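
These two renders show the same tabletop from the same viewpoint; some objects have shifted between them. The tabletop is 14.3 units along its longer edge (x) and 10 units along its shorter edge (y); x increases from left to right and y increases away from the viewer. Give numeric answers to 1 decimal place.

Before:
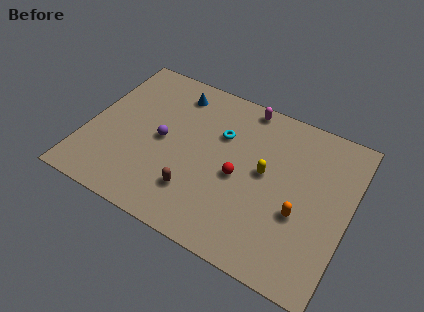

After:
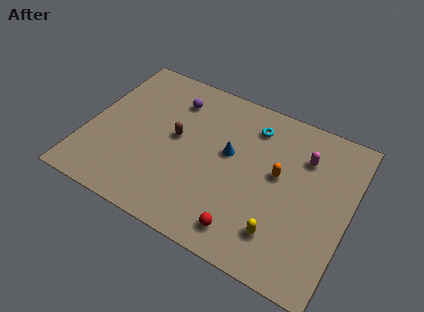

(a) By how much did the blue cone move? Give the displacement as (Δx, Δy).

(3.4, -2.6)

The blue cone started near (4.3, 8.3) and ended near (7.7, 5.7).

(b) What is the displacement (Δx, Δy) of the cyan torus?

(1.6, 1.3)

The cyan torus was at about (7.1, 6.7) and moved to about (8.7, 8.0).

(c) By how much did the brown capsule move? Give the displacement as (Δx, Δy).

(-1.5, 2.9)

From the two frames, the brown capsule sits at roughly (6.3, 2.5) before and (4.8, 5.4) after.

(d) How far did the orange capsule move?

2.3

The orange capsule was near (11.8, 3.8) before and (10.4, 5.6) after, so it travelled √(1.4² + 1.8²) ≈ 2.3 units.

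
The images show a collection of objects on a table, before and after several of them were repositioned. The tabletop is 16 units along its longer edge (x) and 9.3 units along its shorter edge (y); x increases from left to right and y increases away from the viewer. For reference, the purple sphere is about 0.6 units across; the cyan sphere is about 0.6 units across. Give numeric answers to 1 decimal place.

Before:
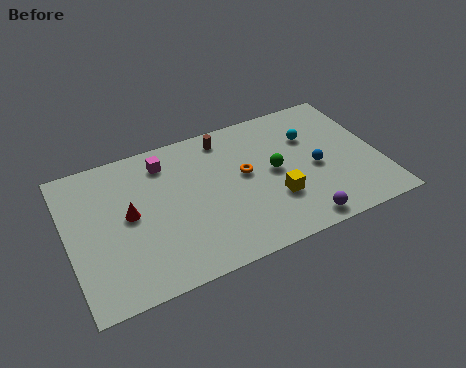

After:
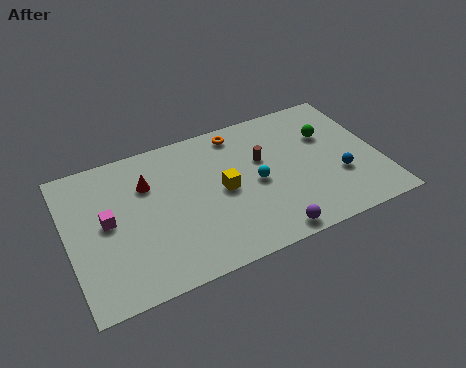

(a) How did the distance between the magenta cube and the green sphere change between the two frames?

+5.6

The distance was about 6.1 in the first image and 11.7 in the second, so they moved 5.6 units further apart.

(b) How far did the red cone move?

1.9

From (3.1, 4.9) to (4.2, 6.5), the red cone covered √(1.1² + 1.6²) ≈ 1.9 units.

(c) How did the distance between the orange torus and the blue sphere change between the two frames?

+3.1

They were about 3.7 units apart before and 6.8 after — 3.1 units further apart.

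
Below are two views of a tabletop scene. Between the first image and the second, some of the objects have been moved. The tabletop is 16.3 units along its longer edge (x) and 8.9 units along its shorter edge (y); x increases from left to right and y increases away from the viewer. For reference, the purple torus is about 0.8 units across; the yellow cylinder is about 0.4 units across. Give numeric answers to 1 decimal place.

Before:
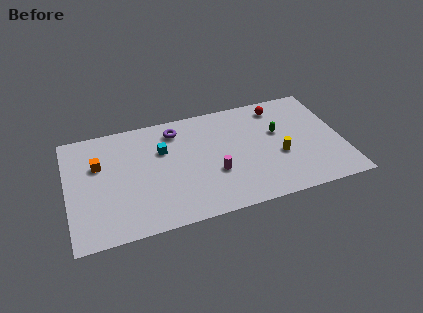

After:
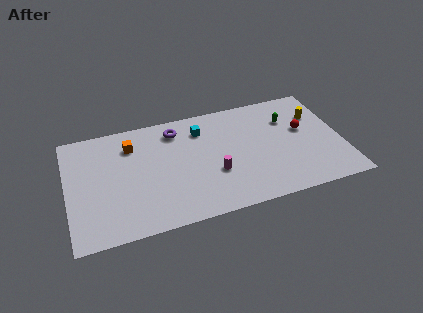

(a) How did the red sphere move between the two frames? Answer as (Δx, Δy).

(1.3, -2.3)

The red sphere started near (12.8, 7.5) and ended near (14.1, 5.2).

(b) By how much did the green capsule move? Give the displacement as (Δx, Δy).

(0.7, 0.9)

The green capsule started near (12.6, 5.4) and ended near (13.3, 6.3).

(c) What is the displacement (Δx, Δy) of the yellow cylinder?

(2.5, 2.7)

The yellow cylinder started near (12.5, 3.5) and ended near (15.0, 6.2).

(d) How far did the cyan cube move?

2.6

From (5.7, 5.9) to (8.1, 6.9), the cyan cube covered √(2.4² + 1.0²) ≈ 2.6 units.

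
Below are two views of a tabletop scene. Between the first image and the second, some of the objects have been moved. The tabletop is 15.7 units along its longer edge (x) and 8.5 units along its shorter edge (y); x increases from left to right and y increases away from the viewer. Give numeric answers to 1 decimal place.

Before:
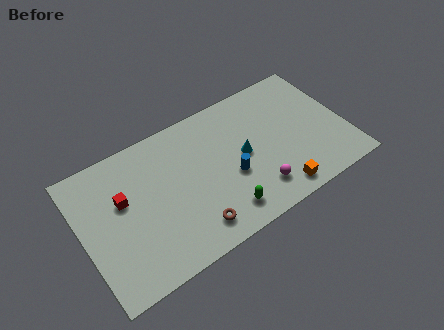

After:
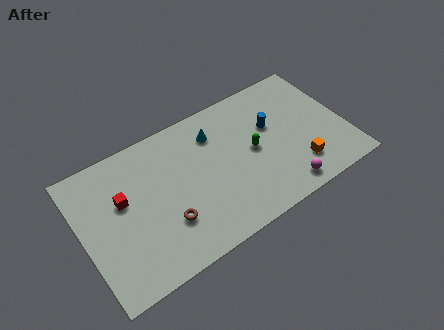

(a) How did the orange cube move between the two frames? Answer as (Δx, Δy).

(1.5, 0.9)

From the two frames, the orange cube sits at roughly (11.1, 1.1) before and (12.6, 2.0) after.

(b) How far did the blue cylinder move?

3.4

The blue cylinder was near (8.7, 3.4) before and (11.5, 5.3) after, so it travelled √(2.8² + 1.9²) ≈ 3.4 units.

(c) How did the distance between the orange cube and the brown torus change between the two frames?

+2.9

They were about 5.0 units apart before and 7.9 after — 2.9 units further apart.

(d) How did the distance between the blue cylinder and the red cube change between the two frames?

+2.5

The distance was about 6.5 in the first image and 9.0 in the second, so they moved 2.5 units further apart.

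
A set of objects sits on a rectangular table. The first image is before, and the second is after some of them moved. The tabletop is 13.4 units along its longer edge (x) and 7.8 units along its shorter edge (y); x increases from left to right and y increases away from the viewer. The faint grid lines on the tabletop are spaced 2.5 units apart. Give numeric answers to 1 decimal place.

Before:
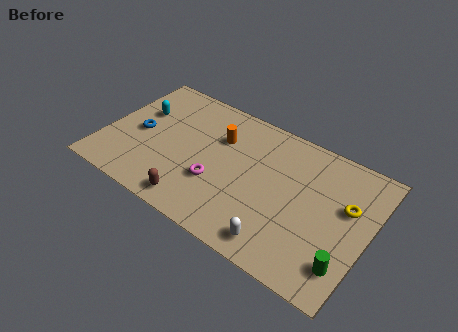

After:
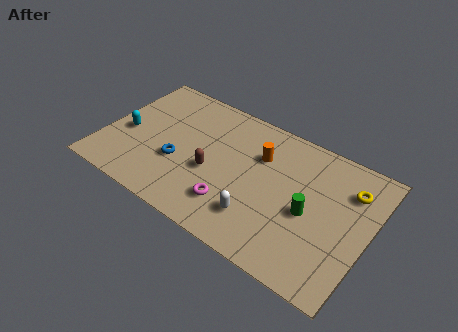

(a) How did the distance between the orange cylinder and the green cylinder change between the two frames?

-4.5

They were about 7.9 units apart before and 3.4 after — 4.5 units closer together.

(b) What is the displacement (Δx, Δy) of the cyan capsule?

(-0.4, -1.6)

The cyan capsule was at about (1.5, 5.0) and moved to about (1.1, 3.4).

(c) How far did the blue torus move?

2.3

The blue torus was near (1.7, 3.7) before and (3.9, 2.9) after, so it travelled √(2.2² + 0.8²) ≈ 2.3 units.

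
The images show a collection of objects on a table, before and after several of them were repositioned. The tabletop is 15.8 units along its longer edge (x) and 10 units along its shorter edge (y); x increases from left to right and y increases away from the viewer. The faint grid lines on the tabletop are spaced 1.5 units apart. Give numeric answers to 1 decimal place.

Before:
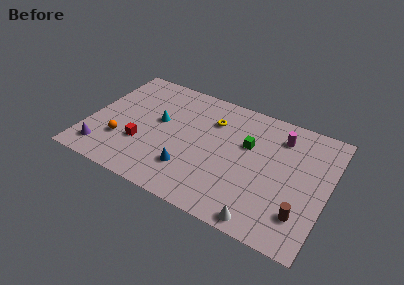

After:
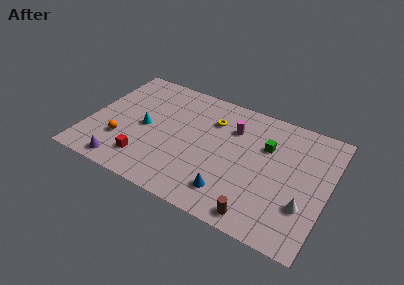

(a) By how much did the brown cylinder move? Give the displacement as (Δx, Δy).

(-2.6, -1.3)

The brown cylinder started near (14.4, 2.4) and ended near (11.8, 1.1).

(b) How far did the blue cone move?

2.9

From (7.0, 2.6) to (9.8, 2.0), the blue cone covered √(2.8² + 0.6²) ≈ 2.9 units.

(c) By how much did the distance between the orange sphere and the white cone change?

+2.2

The distance was about 9.9 in the first image and 12.1 in the second, so they moved 2.2 units further apart.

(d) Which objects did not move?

the yellow torus and the orange sphere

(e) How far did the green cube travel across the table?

1.3

From (10.4, 6.3) to (11.6, 6.7), the green cube covered √(1.2² + 0.4²) ≈ 1.3 units.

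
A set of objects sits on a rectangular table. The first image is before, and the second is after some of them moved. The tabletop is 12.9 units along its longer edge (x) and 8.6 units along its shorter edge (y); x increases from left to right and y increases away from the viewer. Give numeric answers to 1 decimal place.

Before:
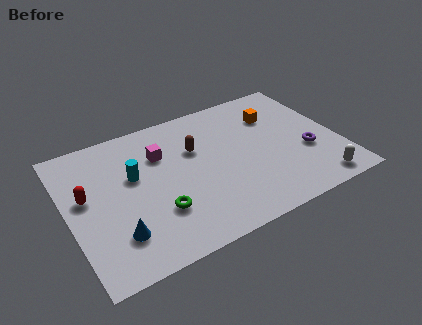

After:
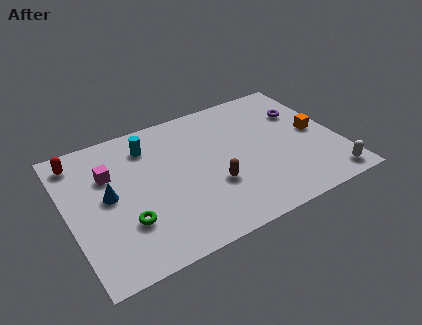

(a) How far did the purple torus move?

2.7

From (11.3, 3.2) to (11.5, 5.9), the purple torus covered √(0.2² + 2.7²) ≈ 2.7 units.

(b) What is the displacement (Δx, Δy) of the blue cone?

(-0.1, 2.4)

The blue cone was at about (2.0, 2.1) and moved to about (1.9, 4.5).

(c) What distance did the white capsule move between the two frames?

0.6

From (11.4, 1.0) to (12.0, 1.0), the white capsule covered √(0.6² + 0.0²) ≈ 0.6 units.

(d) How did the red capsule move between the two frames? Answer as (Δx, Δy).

(-0.1, 2.4)

The red capsule was at about (0.9, 4.9) and moved to about (0.8, 7.3).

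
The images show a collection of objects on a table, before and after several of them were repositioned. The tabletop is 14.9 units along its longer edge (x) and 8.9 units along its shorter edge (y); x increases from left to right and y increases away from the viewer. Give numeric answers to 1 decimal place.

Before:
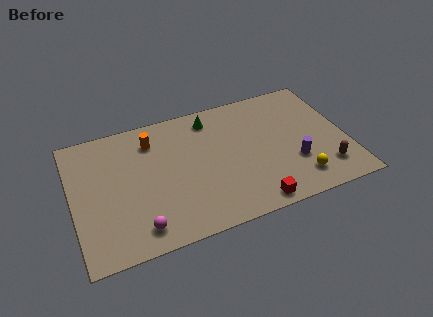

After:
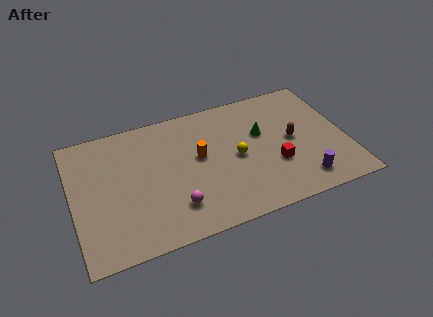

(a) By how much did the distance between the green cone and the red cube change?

-4.3

They were about 6.8 units apart before and 2.5 after — 4.3 units closer together.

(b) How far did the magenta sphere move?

2.1

The magenta sphere was near (3.3, 1.4) before and (5.3, 2.1) after, so it travelled √(2.0² + 0.7²) ≈ 2.1 units.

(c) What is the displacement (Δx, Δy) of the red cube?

(1.5, 2.2)

The red cube started near (9.4, 0.9) and ended near (10.9, 3.1).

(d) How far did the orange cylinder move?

3.1

The orange cylinder moved from about (4.5, 7.0) to (6.9, 5.0), a distance of √(2.4² + 2.0²) ≈ 3.1.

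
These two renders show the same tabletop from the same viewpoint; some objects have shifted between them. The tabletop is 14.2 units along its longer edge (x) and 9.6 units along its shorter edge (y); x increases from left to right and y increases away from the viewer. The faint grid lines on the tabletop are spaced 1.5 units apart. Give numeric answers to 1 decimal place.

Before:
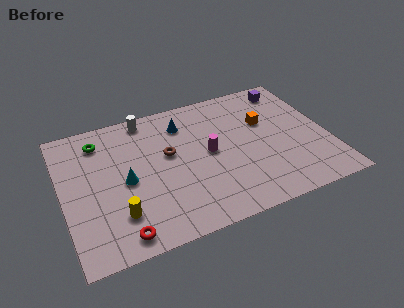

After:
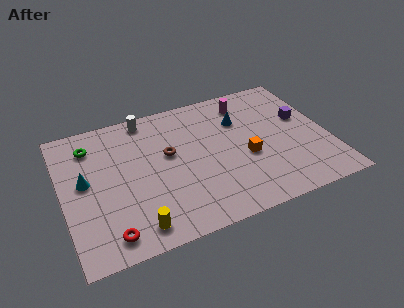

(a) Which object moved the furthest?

the magenta cylinder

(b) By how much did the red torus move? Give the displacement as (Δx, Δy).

(-0.6, 0.2)

From the two frames, the red torus sits at roughly (2.7, 1.1) before and (2.1, 1.3) after.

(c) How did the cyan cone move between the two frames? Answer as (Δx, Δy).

(-2.1, 0.7)

From the two frames, the cyan cone sits at roughly (3.3, 4.5) before and (1.2, 5.2) after.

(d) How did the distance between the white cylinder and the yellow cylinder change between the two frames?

+0.9

They were about 6.5 units apart before and 7.4 after — 0.9 units further apart.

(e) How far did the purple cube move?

2.5

The purple cube was near (12.6, 8.2) before and (13.0, 5.7) after, so it travelled √(0.4² + 2.5²) ≈ 2.5 units.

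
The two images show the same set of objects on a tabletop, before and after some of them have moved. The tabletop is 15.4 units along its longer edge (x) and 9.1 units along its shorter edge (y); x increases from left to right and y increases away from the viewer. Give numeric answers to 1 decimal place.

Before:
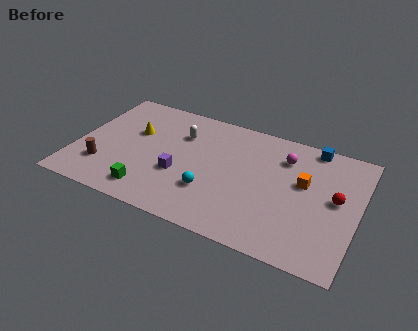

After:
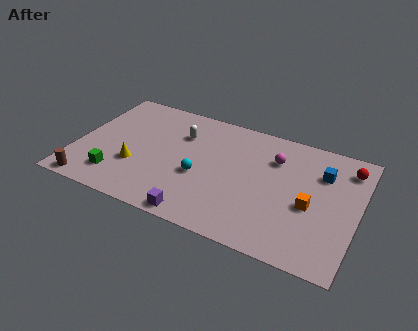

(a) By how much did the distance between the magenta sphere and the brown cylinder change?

+0.6

Before: roughly 10.5 units apart; after: 11.1. That's 0.6 units further apart.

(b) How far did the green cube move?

1.9

From (4.4, 1.5) to (2.5, 1.9), the green cube covered √(1.9² + 0.4²) ≈ 1.9 units.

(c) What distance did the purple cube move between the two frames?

3.0

From (5.8, 3.4) to (7.2, 0.8), the purple cube covered √(1.4² + 2.6²) ≈ 3.0 units.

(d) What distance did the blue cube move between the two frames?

1.9

The blue cube was near (12.6, 8.3) before and (13.3, 6.5) after, so it travelled √(0.7² + 1.8²) ≈ 1.9 units.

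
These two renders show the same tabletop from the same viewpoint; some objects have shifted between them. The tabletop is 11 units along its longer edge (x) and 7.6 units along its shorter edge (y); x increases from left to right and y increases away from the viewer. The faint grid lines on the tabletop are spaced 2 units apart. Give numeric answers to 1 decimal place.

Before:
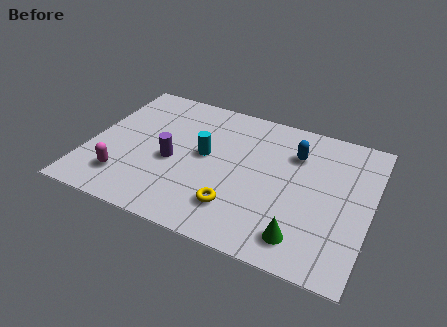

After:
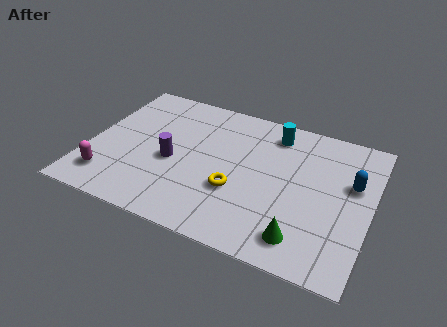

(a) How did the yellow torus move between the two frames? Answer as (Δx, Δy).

(-0.1, 0.9)

The yellow torus was at about (6.0, 1.8) and moved to about (5.9, 2.7).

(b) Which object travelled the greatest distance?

the cyan cylinder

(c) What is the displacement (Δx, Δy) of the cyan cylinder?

(2.5, 2.2)

The cyan cylinder started near (4.5, 4.1) and ended near (7.0, 6.3).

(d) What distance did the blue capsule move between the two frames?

2.4

From (7.9, 5.5) to (10.2, 4.7), the blue capsule covered √(2.3² + 0.8²) ≈ 2.4 units.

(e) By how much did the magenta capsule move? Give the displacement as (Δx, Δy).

(-0.6, -0.2)

The magenta capsule was at about (1.6, 1.7) and moved to about (1.0, 1.5).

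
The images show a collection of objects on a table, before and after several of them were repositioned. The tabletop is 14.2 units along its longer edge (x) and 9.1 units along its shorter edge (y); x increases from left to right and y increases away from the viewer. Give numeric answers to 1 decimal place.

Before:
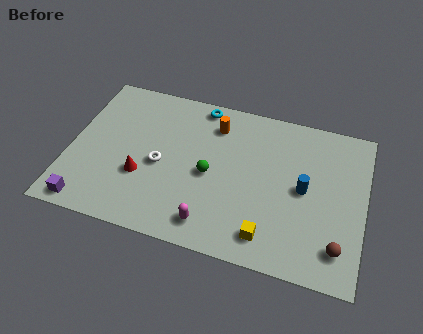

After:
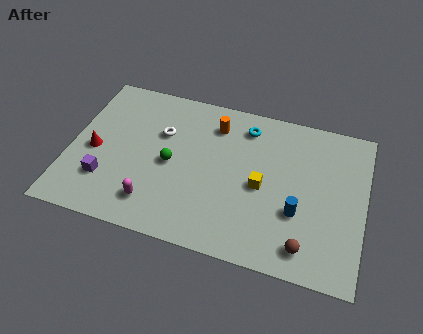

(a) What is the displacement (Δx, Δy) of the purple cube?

(0.7, 1.6)

From the two frames, the purple cube sits at roughly (1.2, 0.9) before and (1.9, 2.5) after.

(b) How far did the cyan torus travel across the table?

2.4

From (6.0, 8.2) to (8.3, 7.5), the cyan torus covered √(2.3² + 0.7²) ≈ 2.4 units.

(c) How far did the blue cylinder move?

1.4

From (11.3, 4.6) to (11.1, 3.2), the blue cylinder covered √(0.2² + 1.4²) ≈ 1.4 units.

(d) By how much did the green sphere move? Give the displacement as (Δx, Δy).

(-1.9, 0.1)

The green sphere was at about (6.8, 4.2) and moved to about (4.9, 4.3).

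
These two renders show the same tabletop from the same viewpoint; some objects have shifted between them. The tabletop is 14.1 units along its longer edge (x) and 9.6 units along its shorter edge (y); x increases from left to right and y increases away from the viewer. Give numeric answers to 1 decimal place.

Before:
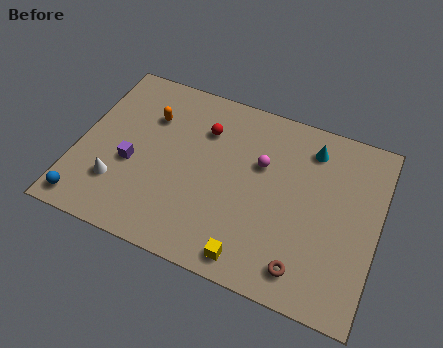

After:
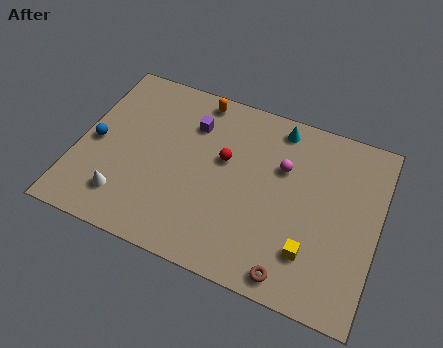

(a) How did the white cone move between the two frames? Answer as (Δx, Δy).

(0.4, -0.6)

The white cone started near (2.1, 2.6) and ended near (2.5, 2.0).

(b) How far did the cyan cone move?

1.7

From (10.7, 7.8) to (9.1, 8.4), the cyan cone covered √(1.6² + 0.6²) ≈ 1.7 units.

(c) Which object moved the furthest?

the purple cube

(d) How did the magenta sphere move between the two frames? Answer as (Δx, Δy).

(1.0, 0.2)

The magenta sphere started near (8.5, 6.1) and ended near (9.5, 6.3).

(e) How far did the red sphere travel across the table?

1.7

The red sphere was near (5.7, 7.0) before and (6.8, 5.7) after, so it travelled √(1.1² + 1.3²) ≈ 1.7 units.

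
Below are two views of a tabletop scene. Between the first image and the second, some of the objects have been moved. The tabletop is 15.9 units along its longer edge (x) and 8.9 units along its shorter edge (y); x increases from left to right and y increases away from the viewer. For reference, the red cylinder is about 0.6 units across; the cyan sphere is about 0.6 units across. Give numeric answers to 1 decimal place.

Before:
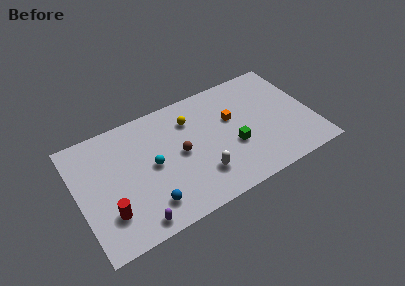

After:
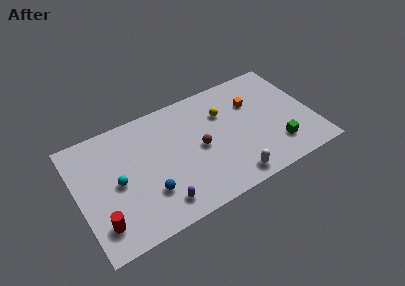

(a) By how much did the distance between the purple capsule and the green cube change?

+0.7

They were about 7.4 units apart before and 8.1 after — 0.7 units further apart.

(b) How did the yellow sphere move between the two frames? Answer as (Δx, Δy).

(2.2, -0.5)

The yellow sphere started near (7.9, 6.7) and ended near (10.1, 6.2).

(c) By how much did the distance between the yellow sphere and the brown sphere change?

+0.3

The distance was about 2.4 in the first image and 2.7 in the second, so they moved 0.3 units further apart.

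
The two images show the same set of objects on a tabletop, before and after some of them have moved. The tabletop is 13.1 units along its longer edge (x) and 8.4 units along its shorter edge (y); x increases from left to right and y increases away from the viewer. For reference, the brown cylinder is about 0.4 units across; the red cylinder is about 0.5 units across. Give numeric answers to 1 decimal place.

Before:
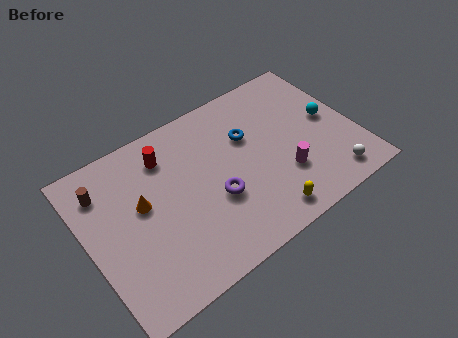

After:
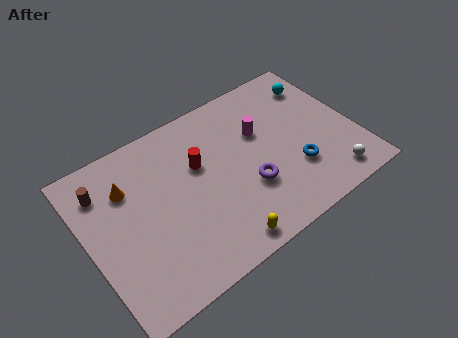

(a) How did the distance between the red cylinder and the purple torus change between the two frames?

-0.7

Before: roughly 3.8 units apart; after: 3.1. That's 0.7 units closer together.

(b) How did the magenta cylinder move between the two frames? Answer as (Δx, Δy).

(-0.6, 2.8)

From the two frames, the magenta cylinder sits at roughly (9.3, 2.6) before and (8.7, 5.4) after.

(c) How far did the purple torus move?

1.6

The purple torus was near (6.0, 3.2) before and (7.6, 2.9) after, so it travelled √(1.6² + 0.3²) ≈ 1.6 units.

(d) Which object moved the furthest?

the blue torus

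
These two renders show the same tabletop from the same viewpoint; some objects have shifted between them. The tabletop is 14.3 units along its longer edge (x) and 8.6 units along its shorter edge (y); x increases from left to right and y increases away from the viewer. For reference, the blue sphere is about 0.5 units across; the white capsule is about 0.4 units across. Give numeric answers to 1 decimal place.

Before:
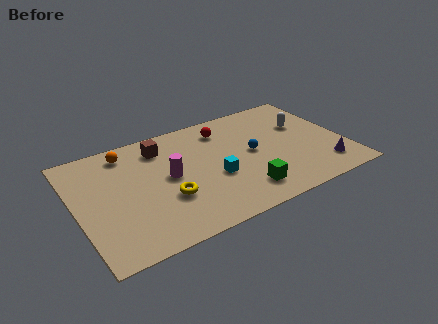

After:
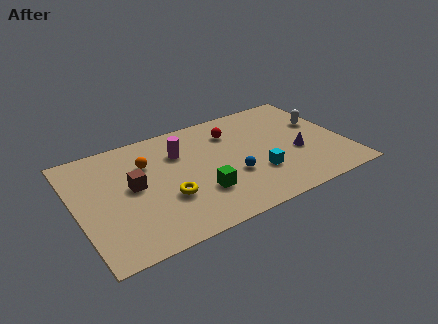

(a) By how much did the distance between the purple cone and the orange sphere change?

-3.2

They were about 11.4 units apart before and 8.2 after — 3.2 units closer together.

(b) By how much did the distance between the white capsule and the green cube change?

+2.1

They were about 5.4 units apart before and 7.5 after — 2.1 units further apart.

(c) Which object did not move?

the yellow torus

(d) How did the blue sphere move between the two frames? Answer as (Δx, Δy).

(-1.3, -1.3)

From the two frames, the blue sphere sits at roughly (9.4, 4.4) before and (8.1, 3.1) after.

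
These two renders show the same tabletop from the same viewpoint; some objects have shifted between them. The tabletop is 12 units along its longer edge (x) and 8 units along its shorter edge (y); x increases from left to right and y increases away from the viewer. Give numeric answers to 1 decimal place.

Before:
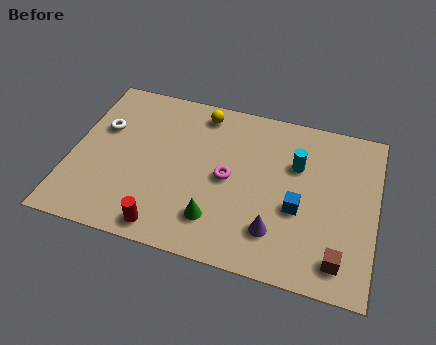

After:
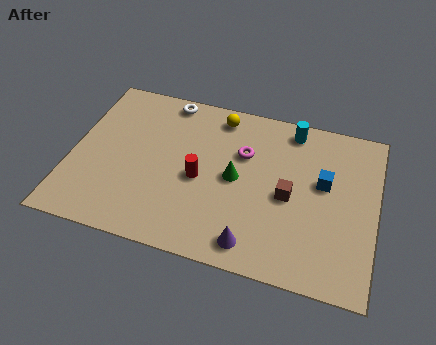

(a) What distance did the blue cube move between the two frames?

1.7

The blue cube was near (9.0, 3.2) before and (9.9, 4.7) after, so it travelled √(0.9² + 1.5²) ≈ 1.7 units.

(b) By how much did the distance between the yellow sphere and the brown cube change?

-3.7

Before: roughly 8.1 units apart; after: 4.4. That's 3.7 units closer together.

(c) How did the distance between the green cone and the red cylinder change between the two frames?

-0.6

The distance was about 2.1 in the first image and 1.5 in the second, so they moved 0.6 units closer together.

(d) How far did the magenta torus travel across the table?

1.5

From (6.2, 3.9) to (6.7, 5.3), the magenta torus covered √(0.5² + 1.4²) ≈ 1.5 units.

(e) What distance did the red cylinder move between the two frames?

2.9

The red cylinder moved from about (4.0, 0.9) to (5.1, 3.6), a distance of √(1.1² + 2.7²) ≈ 2.9.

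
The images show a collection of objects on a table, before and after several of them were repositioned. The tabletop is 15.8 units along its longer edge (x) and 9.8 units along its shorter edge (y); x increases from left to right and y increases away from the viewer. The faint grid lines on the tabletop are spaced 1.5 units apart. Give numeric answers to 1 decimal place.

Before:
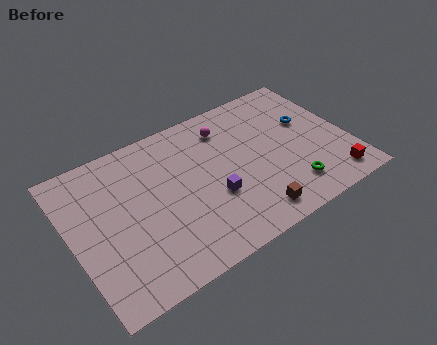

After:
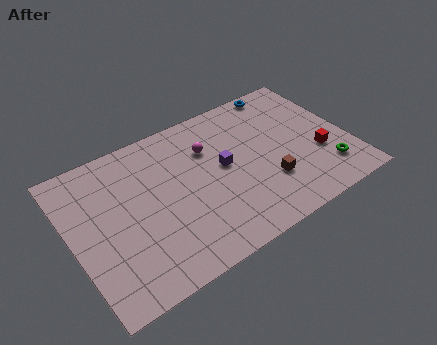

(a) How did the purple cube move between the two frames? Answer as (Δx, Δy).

(0.9, 1.7)

From the two frames, the purple cube sits at roughly (7.8, 3.6) before and (8.7, 5.3) after.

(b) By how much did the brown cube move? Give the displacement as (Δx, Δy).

(1.3, 1.6)

The brown cube was at about (9.6, 1.4) and moved to about (10.9, 3.0).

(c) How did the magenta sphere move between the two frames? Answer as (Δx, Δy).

(-1.2, -0.9)

The magenta sphere was at about (9.3, 7.8) and moved to about (8.1, 6.9).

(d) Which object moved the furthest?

the blue torus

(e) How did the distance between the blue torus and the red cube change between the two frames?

+1.0

Before: roughly 4.6 units apart; after: 5.6. That's 1.0 units further apart.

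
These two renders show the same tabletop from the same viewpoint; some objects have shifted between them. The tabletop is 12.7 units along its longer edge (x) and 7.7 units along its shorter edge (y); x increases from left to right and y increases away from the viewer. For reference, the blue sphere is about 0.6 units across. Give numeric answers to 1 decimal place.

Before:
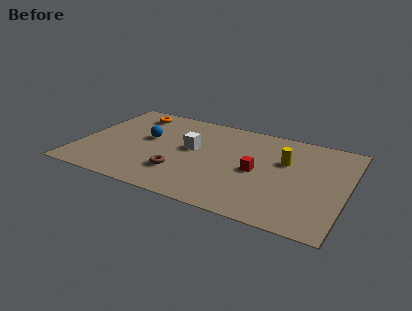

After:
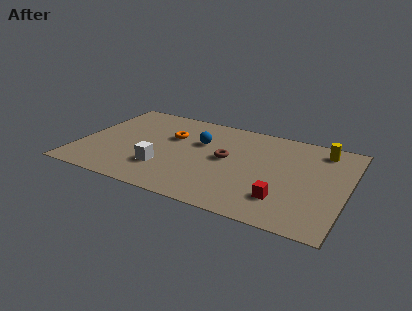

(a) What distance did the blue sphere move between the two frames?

2.6

From (3.1, 4.4) to (5.6, 5.0), the blue sphere covered √(2.5² + 0.6²) ≈ 2.6 units.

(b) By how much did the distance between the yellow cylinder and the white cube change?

+3.9

They were about 4.4 units apart before and 8.3 after — 3.9 units further apart.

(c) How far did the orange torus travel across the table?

2.5

The orange torus moved from about (2.1, 6.4) to (4.2, 5.0), a distance of √(2.1² + 1.4²) ≈ 2.5.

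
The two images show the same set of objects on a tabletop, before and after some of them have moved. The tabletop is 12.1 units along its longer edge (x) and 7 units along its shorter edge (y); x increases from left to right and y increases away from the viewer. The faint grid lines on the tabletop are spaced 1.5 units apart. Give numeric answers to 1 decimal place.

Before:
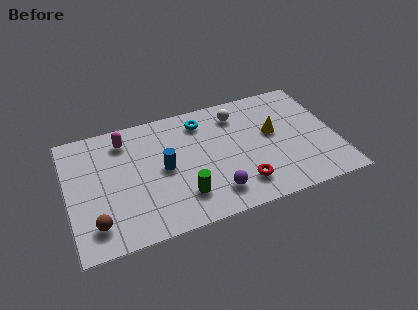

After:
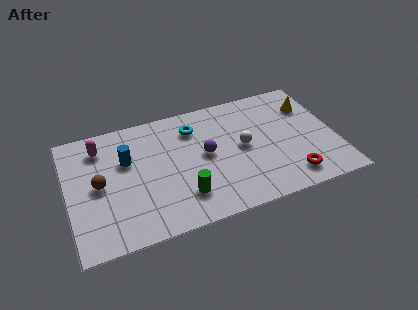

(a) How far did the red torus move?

2.2

The red torus moved from about (7.6, 1.5) to (9.8, 1.2), a distance of √(2.2² + 0.3²) ≈ 2.2.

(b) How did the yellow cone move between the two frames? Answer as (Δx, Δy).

(1.8, 1.1)

The yellow cone was at about (9.3, 4.0) and moved to about (11.1, 5.1).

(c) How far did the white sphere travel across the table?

2.0

From (7.8, 5.6) to (7.9, 3.6), the white sphere covered √(0.1² + 2.0²) ≈ 2.0 units.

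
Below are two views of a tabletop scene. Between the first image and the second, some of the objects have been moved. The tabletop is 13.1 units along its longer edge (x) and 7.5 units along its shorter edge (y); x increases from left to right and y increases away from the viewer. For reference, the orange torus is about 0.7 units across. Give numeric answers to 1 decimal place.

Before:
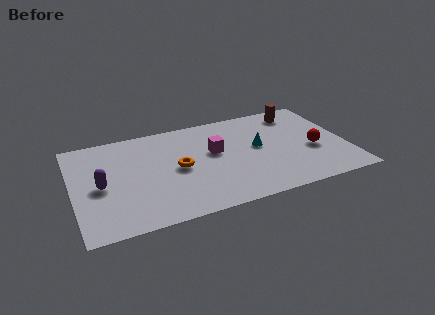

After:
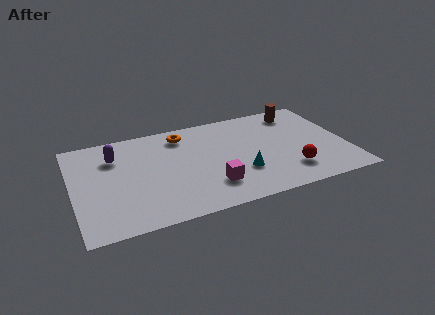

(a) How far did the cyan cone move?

2.0

The cyan cone moved from about (8.9, 4.1) to (7.9, 2.4), a distance of √(1.0² + 1.7²) ≈ 2.0.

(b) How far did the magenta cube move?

2.5

From (6.8, 4.4) to (6.4, 1.9), the magenta cube covered √(0.4² + 2.5²) ≈ 2.5 units.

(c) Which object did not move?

the brown cylinder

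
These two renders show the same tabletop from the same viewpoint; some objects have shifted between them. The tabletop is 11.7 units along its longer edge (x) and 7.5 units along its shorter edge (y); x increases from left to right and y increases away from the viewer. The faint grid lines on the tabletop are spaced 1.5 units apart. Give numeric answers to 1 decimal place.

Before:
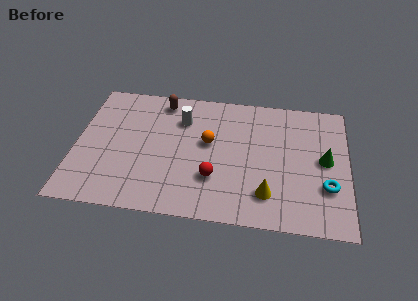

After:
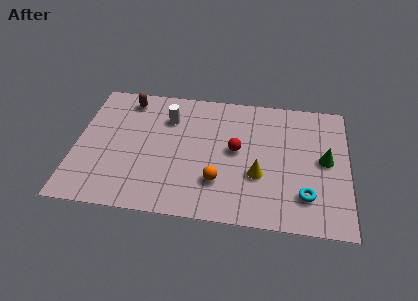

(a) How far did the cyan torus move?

1.1

The cyan torus was near (10.8, 2.4) before and (9.9, 1.8) after, so it travelled √(0.9² + 0.6²) ≈ 1.1 units.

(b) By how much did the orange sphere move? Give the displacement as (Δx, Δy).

(0.5, -2.2)

From the two frames, the orange sphere sits at roughly (5.7, 4.3) before and (6.2, 2.1) after.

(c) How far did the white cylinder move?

0.6

From (4.5, 5.5) to (3.9, 5.5), the white cylinder covered √(0.6² + 0.0²) ≈ 0.6 units.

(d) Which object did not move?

the green cone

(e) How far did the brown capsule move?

1.5

The brown capsule moved from about (3.6, 6.5) to (2.1, 6.4), a distance of √(1.5² + 0.1²) ≈ 1.5.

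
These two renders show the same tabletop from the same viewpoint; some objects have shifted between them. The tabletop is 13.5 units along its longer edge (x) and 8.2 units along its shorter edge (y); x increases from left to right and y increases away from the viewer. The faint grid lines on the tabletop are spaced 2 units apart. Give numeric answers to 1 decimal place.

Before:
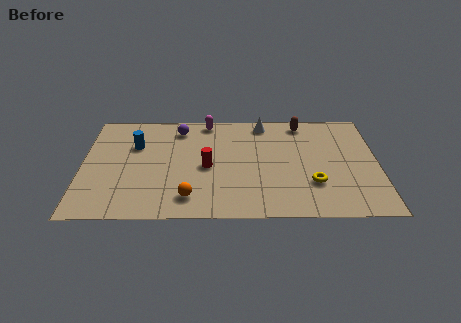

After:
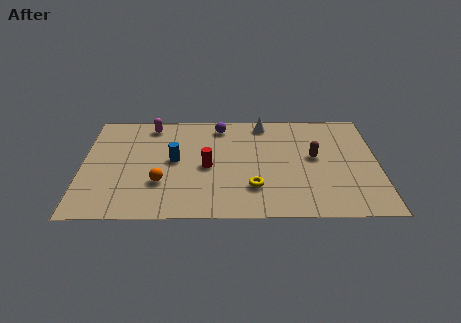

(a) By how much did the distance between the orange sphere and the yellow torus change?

-1.5

Before: roughly 5.7 units apart; after: 4.2. That's 1.5 units closer together.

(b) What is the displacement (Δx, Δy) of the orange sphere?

(-1.3, 1.1)

From the two frames, the orange sphere sits at roughly (4.9, 1.5) before and (3.6, 2.6) after.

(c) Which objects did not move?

the white cone and the red cylinder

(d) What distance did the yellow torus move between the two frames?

2.7

From (10.5, 2.5) to (7.8, 2.2), the yellow torus covered √(2.7² + 0.3²) ≈ 2.7 units.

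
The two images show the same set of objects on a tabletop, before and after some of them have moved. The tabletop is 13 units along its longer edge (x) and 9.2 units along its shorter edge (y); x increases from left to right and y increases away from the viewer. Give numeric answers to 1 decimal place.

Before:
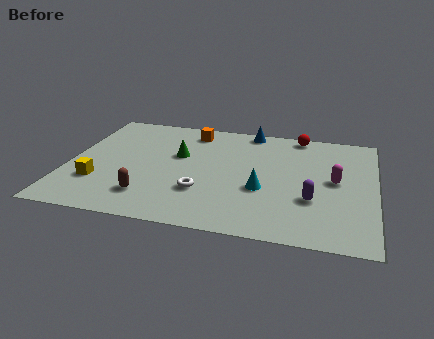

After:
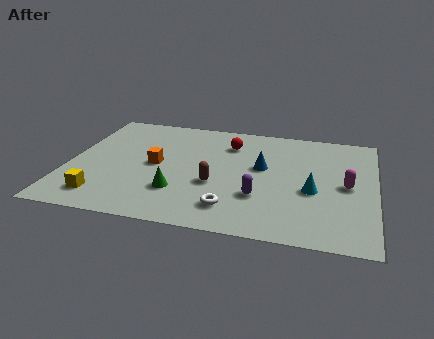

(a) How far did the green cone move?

3.0

The green cone moved from about (4.6, 5.6) to (4.8, 2.6), a distance of √(0.2² + 3.0²) ≈ 3.0.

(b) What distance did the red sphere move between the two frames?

3.2

From (9.6, 8.4) to (6.7, 7.0), the red sphere covered √(2.9² + 1.4²) ≈ 3.2 units.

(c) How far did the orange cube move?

3.5

The orange cube moved from about (5.0, 7.8) to (3.7, 4.6), a distance of √(1.3² + 3.2²) ≈ 3.5.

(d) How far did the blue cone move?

3.2

The blue cone was near (7.5, 8.4) before and (8.2, 5.3) after, so it travelled √(0.7² + 3.1²) ≈ 3.2 units.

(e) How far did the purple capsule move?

2.2

The purple capsule moved from about (10.4, 3.1) to (8.2, 2.9), a distance of √(2.2² + 0.2²) ≈ 2.2.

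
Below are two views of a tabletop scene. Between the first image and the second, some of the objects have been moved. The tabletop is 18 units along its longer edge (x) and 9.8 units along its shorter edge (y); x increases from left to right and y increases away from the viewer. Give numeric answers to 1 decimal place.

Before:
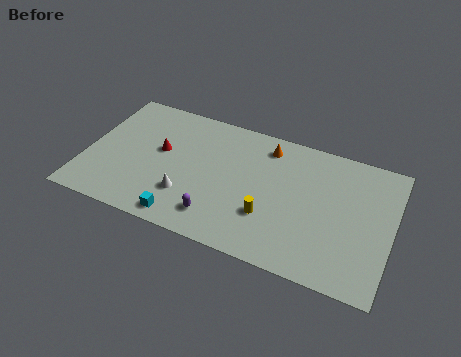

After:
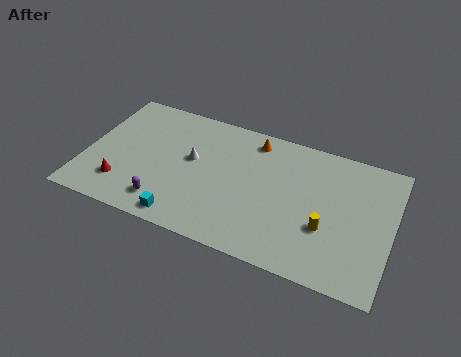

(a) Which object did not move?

the cyan cube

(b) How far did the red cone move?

3.8

The red cone moved from about (4.3, 5.6) to (2.4, 2.3), a distance of √(1.9² + 3.3²) ≈ 3.8.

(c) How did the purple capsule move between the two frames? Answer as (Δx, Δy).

(-3.1, -0.1)

The purple capsule was at about (8.1, 1.9) and moved to about (5.0, 1.8).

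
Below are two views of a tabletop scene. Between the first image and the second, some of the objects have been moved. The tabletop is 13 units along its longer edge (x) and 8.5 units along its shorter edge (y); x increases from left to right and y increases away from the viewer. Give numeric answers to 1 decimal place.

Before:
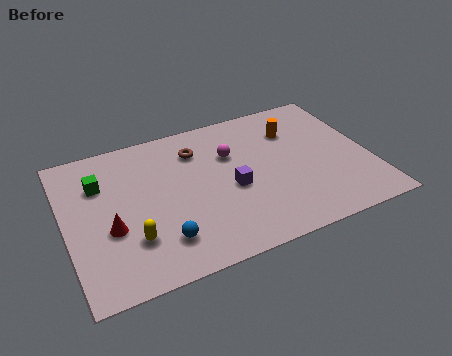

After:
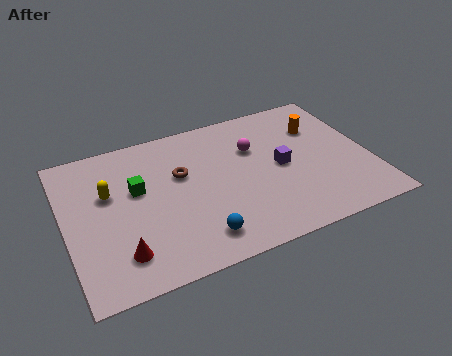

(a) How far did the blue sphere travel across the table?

1.6

From (3.8, 1.9) to (5.3, 1.5), the blue sphere covered √(1.5² + 0.4²) ≈ 1.6 units.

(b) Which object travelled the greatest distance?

the yellow capsule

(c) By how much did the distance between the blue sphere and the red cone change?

+0.8

The distance was about 2.4 in the first image and 3.2 in the second, so they moved 0.8 units further apart.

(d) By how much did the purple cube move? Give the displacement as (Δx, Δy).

(2.2, 0.5)

From the two frames, the purple cube sits at roughly (7.0, 3.7) before and (9.2, 4.2) after.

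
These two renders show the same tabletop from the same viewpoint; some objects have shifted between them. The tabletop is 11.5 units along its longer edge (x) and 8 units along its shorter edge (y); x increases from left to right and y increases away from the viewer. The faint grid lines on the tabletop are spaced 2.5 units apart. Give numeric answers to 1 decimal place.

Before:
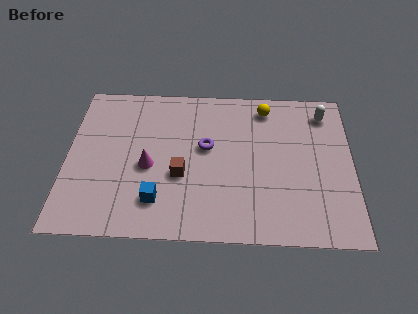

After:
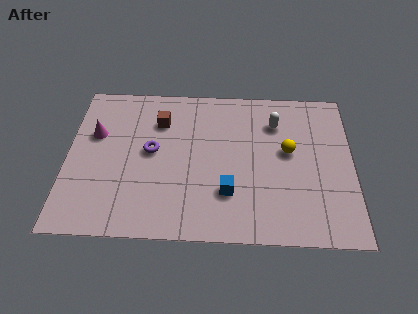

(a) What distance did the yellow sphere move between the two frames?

2.5

The yellow sphere moved from about (8.0, 6.8) to (8.9, 4.5), a distance of √(0.9² + 2.3²) ≈ 2.5.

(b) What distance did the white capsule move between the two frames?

2.1

The white capsule was near (10.4, 6.6) before and (8.4, 6.0) after, so it travelled √(2.0² + 0.6²) ≈ 2.1 units.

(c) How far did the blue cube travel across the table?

2.8

From (3.7, 1.8) to (6.5, 2.3), the blue cube covered √(2.8² + 0.5²) ≈ 2.8 units.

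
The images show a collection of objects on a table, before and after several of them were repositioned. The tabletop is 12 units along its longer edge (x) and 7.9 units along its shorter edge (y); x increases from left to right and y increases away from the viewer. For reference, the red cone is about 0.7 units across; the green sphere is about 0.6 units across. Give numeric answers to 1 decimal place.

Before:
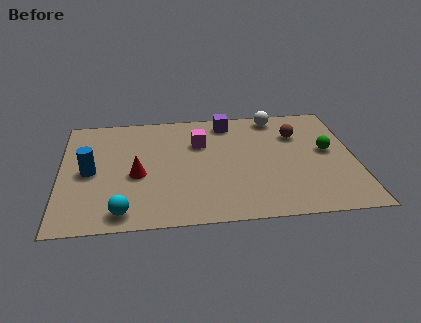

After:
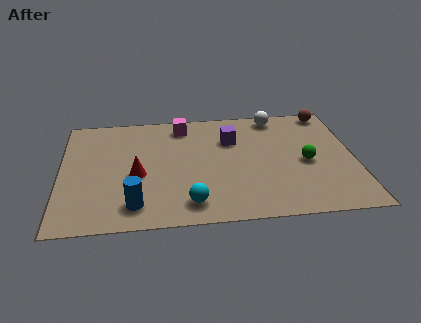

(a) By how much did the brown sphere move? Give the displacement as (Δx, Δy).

(1.4, 1.5)

The brown sphere started near (9.7, 5.6) and ended near (11.1, 7.1).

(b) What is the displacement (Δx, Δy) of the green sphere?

(-0.9, -0.7)

The green sphere started near (10.9, 4.3) and ended near (10.0, 3.6).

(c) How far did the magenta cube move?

1.5

The magenta cube was near (5.7, 5.4) before and (5.0, 6.7) after, so it travelled √(0.7² + 1.3²) ≈ 1.5 units.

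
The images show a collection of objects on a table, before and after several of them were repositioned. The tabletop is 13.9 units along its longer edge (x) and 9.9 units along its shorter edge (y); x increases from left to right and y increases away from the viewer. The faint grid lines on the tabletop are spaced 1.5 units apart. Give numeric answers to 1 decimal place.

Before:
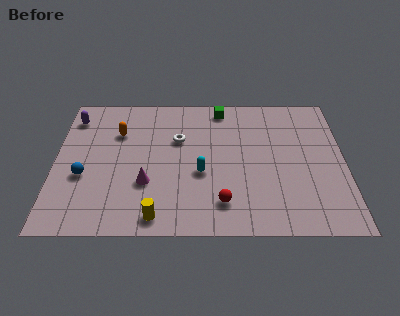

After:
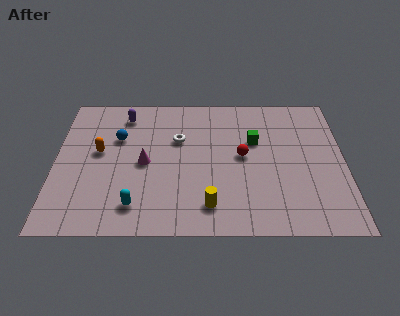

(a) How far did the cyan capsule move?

3.8

The cyan capsule was near (7.0, 4.0) before and (3.9, 1.8) after, so it travelled √(3.1² + 2.2²) ≈ 3.8 units.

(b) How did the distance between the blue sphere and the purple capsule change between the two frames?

-2.5

The distance was about 4.2 in the first image and 1.7 in the second, so they moved 2.5 units closer together.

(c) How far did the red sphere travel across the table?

3.4

The red sphere was near (8.0, 2.0) before and (9.0, 5.2) after, so it travelled √(1.0² + 3.2²) ≈ 3.4 units.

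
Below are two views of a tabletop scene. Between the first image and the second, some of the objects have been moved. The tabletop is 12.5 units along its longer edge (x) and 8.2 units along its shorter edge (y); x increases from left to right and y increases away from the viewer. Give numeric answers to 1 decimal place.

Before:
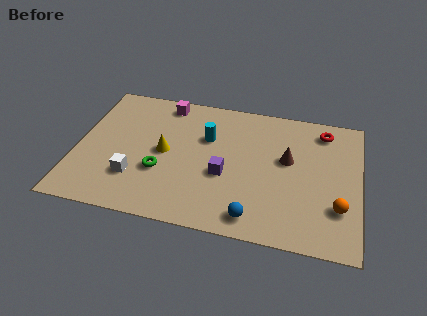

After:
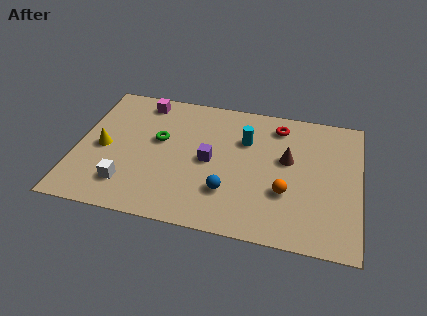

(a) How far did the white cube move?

0.6

The white cube moved from about (2.7, 2.3) to (2.4, 1.8), a distance of √(0.3² + 0.5²) ≈ 0.6.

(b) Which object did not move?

the brown cone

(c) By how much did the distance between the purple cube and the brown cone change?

+0.4

The distance was about 3.1 in the first image and 3.5 in the second, so they moved 0.4 units further apart.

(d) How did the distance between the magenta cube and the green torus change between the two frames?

-1.8

Before: roughly 4.3 units apart; after: 2.5. That's 1.8 units closer together.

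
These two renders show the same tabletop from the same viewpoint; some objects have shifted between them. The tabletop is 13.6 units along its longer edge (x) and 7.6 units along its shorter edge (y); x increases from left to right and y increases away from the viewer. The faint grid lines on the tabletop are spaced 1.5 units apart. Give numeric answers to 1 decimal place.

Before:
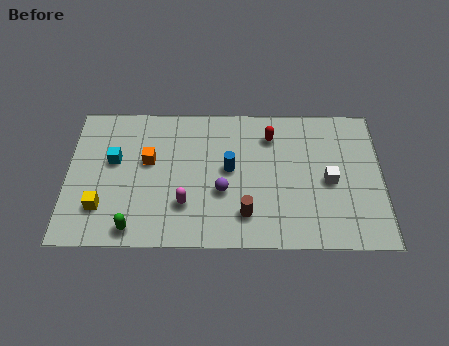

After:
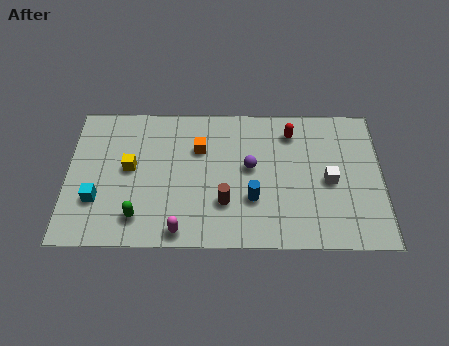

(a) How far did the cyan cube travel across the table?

2.2

The cyan cube moved from about (2.0, 4.5) to (1.3, 2.4), a distance of √(0.7² + 2.1²) ≈ 2.2.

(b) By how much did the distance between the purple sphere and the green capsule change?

+1.2

The distance was about 4.3 in the first image and 5.5 in the second, so they moved 1.2 units further apart.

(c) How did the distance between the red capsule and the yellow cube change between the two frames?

-1.0

The distance was about 8.3 in the first image and 7.3 in the second, so they moved 1.0 units closer together.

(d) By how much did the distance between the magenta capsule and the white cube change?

+0.6

They were about 6.3 units apart before and 6.9 after — 0.6 units further apart.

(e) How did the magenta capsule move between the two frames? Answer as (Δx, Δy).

(-0.2, -1.4)

The magenta capsule was at about (5.1, 2.2) and moved to about (4.9, 0.8).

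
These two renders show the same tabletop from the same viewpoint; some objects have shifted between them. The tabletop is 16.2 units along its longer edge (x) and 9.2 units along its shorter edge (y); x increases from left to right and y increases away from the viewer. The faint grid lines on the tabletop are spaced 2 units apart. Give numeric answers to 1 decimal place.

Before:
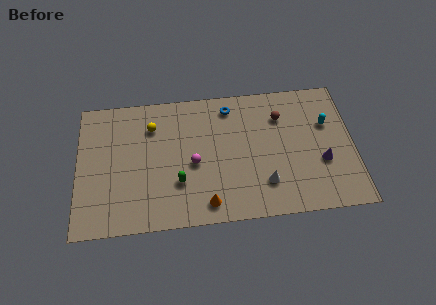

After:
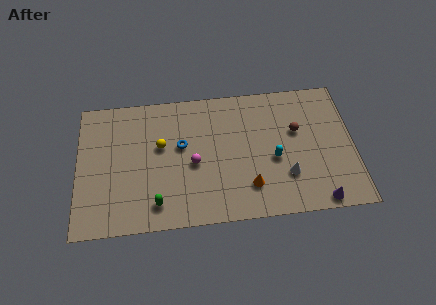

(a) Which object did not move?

the magenta sphere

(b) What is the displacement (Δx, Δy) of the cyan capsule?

(-3.2, -2.1)

From the two frames, the cyan capsule sits at roughly (14.7, 6.0) before and (11.5, 3.9) after.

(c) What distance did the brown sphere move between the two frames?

1.4

The brown sphere moved from about (12.0, 6.8) to (12.9, 5.7), a distance of √(0.9² + 1.1²) ≈ 1.4.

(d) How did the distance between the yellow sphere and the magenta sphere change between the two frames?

-1.3

The distance was about 3.7 in the first image and 2.4 in the second, so they moved 1.3 units closer together.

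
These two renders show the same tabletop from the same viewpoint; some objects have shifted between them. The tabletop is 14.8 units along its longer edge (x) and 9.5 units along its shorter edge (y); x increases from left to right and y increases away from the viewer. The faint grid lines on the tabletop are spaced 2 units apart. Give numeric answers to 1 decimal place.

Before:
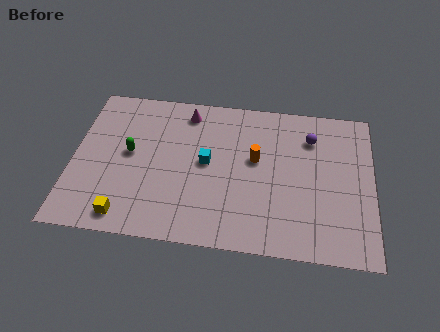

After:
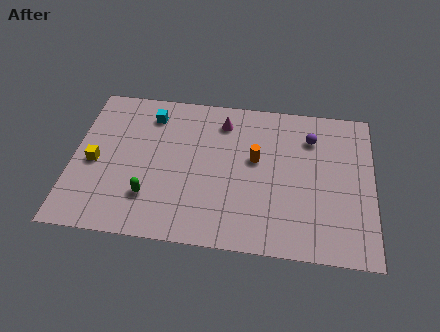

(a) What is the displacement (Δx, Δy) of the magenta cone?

(1.8, -0.4)

The magenta cone was at about (5.5, 8.1) and moved to about (7.3, 7.7).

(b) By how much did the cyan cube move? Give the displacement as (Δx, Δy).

(-2.9, 2.7)

The cyan cube started near (6.6, 5.0) and ended near (3.7, 7.7).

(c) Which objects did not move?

the orange cylinder and the purple sphere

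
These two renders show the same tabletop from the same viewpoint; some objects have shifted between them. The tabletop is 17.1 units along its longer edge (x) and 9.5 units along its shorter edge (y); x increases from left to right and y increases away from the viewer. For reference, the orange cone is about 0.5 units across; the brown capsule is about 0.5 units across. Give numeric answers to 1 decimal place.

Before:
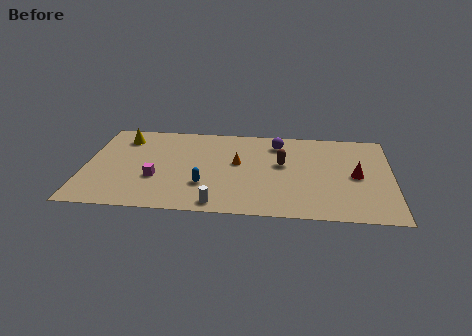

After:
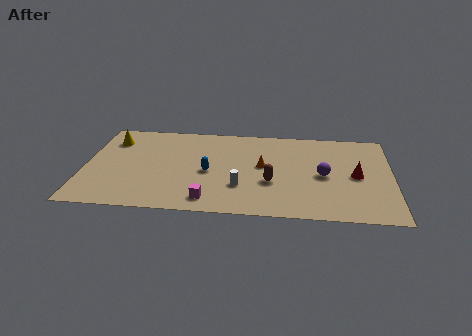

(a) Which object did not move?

the red cone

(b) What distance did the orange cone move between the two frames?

1.4

The orange cone was near (8.5, 5.4) before and (9.9, 5.2) after, so it travelled √(1.4² + 0.2²) ≈ 1.4 units.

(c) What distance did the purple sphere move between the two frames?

4.1

The purple sphere moved from about (10.7, 7.7) to (13.3, 4.5), a distance of √(2.6² + 3.2²) ≈ 4.1.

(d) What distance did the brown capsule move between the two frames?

2.1

The brown capsule was near (11.0, 5.5) before and (10.4, 3.5) after, so it travelled √(0.6² + 2.0²) ≈ 2.1 units.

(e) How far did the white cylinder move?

2.2

The white cylinder moved from about (7.5, 1.0) to (8.7, 2.9), a distance of √(1.2² + 1.9²) ≈ 2.2.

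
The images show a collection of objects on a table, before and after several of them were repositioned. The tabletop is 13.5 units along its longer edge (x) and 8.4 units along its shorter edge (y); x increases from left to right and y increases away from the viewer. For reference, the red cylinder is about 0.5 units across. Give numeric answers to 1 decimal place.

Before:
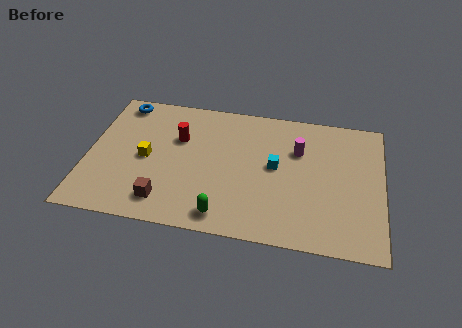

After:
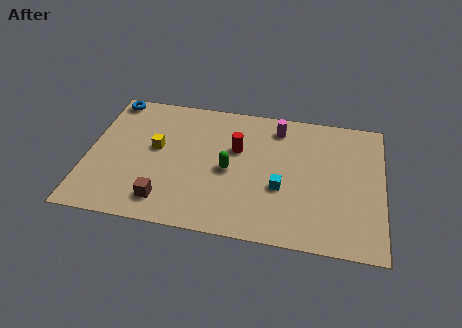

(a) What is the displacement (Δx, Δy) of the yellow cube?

(0.4, 0.7)

The yellow cube started near (2.7, 4.0) and ended near (3.1, 4.7).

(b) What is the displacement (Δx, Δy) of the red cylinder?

(2.7, -0.2)

The red cylinder started near (4.1, 5.5) and ended near (6.8, 5.3).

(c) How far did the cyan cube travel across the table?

1.3

The cyan cube was near (8.6, 4.5) before and (8.9, 3.2) after, so it travelled √(0.3² + 1.3²) ≈ 1.3 units.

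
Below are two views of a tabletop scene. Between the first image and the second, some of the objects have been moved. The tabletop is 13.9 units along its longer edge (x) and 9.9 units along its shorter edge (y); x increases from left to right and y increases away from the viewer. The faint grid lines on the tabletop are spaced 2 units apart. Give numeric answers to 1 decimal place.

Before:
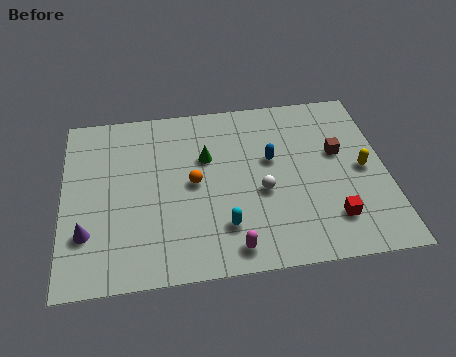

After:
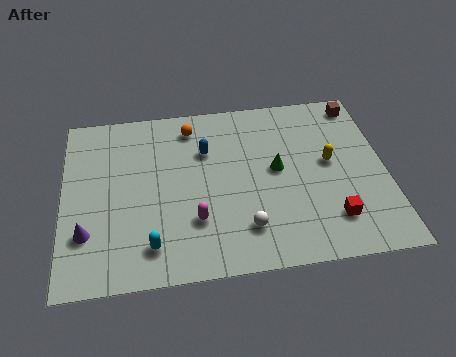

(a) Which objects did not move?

the purple cone and the red cube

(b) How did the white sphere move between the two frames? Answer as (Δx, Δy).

(-0.8, -1.9)

From the two frames, the white sphere sits at roughly (8.5, 4.1) before and (7.7, 2.2) after.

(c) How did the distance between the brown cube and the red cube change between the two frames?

+3.0

They were about 3.7 units apart before and 6.7 after — 3.0 units further apart.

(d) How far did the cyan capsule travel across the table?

3.2

From (6.8, 2.4) to (3.7, 1.8), the cyan capsule covered √(3.1² + 0.6²) ≈ 3.2 units.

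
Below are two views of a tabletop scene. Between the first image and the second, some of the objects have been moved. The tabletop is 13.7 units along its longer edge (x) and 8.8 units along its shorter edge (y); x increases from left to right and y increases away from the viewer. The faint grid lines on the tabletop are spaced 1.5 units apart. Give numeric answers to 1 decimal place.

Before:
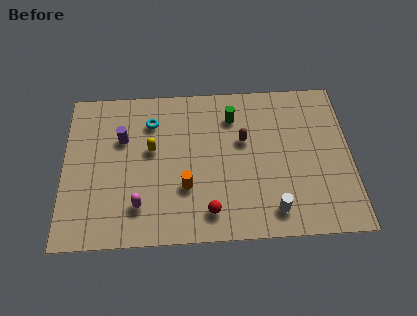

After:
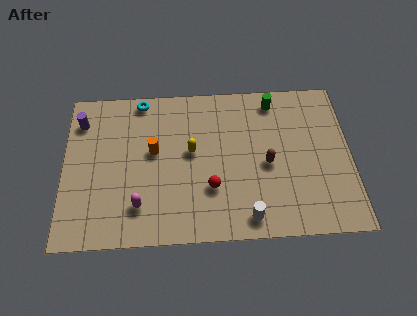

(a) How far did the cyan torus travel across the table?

1.4

The cyan torus moved from about (4.2, 6.7) to (3.7, 8.0), a distance of √(0.5² + 1.3²) ≈ 1.4.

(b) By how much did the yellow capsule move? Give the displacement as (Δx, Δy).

(1.9, -0.2)

From the two frames, the yellow capsule sits at roughly (4.2, 5.1) before and (6.1, 4.9) after.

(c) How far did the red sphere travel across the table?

1.3

From (6.9, 1.5) to (7.0, 2.8), the red sphere covered √(0.1² + 1.3²) ≈ 1.3 units.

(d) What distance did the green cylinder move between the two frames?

2.2

The green cylinder was near (8.1, 6.8) before and (10.1, 7.6) after, so it travelled √(2.0² + 0.8²) ≈ 2.2 units.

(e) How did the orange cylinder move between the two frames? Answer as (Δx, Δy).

(-1.5, 2.1)

The orange cylinder was at about (5.8, 2.9) and moved to about (4.3, 5.0).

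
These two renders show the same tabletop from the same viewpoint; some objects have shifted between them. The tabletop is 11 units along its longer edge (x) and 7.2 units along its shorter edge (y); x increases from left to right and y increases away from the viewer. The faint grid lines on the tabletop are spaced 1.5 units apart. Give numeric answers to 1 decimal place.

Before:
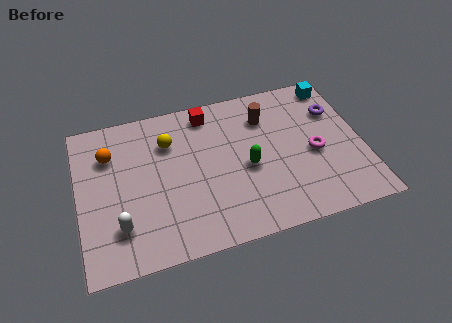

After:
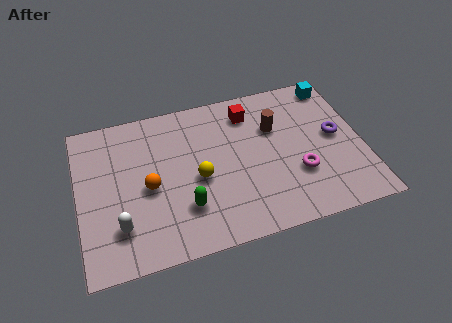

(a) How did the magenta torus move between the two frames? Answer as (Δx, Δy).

(-0.7, -0.8)

The magenta torus was at about (9.1, 3.2) and moved to about (8.4, 2.4).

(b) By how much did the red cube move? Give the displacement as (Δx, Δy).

(1.6, -0.4)

The red cube started near (5.2, 6.2) and ended near (6.8, 5.8).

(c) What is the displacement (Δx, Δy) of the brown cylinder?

(0.3, -0.6)

The brown cylinder started near (7.4, 5.4) and ended near (7.7, 4.8).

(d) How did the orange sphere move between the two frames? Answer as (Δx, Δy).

(1.4, -1.9)

From the two frames, the orange sphere sits at roughly (1.3, 5.2) before and (2.7, 3.3) after.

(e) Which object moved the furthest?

the green capsule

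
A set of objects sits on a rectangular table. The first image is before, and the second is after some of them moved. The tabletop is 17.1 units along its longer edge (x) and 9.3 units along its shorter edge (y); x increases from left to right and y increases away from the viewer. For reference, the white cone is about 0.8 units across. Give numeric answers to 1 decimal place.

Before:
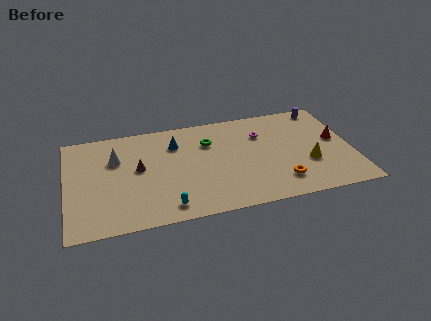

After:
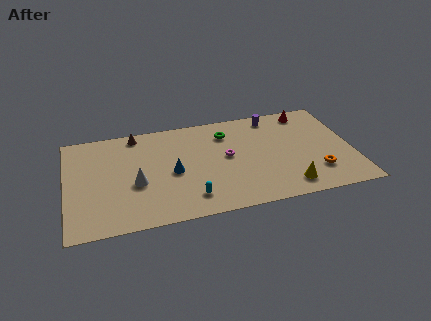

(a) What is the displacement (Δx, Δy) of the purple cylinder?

(-3.1, -0.2)

From the two frames, the purple cylinder sits at roughly (15.7, 8.3) before and (12.6, 8.1) after.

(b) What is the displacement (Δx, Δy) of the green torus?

(1.1, 0.6)

From the two frames, the green torus sits at roughly (8.6, 6.6) before and (9.7, 7.2) after.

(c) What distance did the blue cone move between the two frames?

2.6

The blue cone moved from about (6.6, 6.9) to (6.3, 4.3), a distance of √(0.3² + 2.6²) ≈ 2.6.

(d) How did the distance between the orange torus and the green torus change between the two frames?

+0.9

They were about 6.1 units apart before and 7.0 after — 0.9 units further apart.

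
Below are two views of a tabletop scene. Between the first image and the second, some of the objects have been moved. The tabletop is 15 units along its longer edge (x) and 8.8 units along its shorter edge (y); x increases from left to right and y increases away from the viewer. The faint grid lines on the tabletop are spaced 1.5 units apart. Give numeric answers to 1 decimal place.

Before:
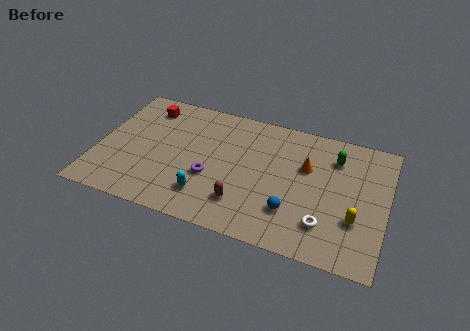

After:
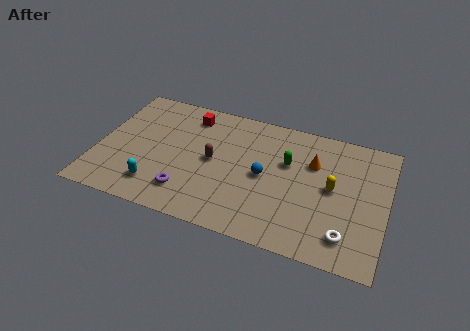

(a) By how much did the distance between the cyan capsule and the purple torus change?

+0.3

Before: roughly 1.3 units apart; after: 1.6. That's 0.3 units further apart.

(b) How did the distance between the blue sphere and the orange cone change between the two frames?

-0.3

The distance was about 3.2 in the first image and 2.9 in the second, so they moved 0.3 units closer together.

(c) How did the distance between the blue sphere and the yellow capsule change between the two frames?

+0.3

They were about 3.2 units apart before and 3.5 after — 0.3 units further apart.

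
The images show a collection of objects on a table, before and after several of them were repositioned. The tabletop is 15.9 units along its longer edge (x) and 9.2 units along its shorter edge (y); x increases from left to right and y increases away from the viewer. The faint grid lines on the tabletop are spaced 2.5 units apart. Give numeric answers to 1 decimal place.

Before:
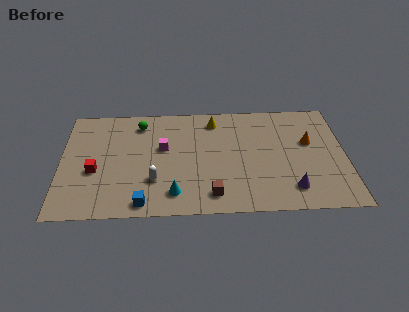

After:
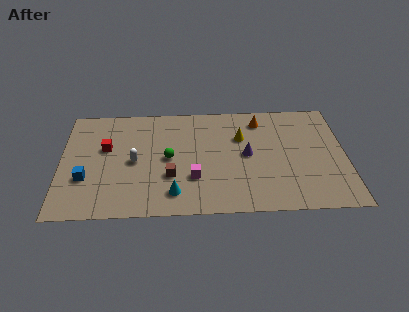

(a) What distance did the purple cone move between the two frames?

3.8

From (12.8, 1.8) to (10.4, 4.7), the purple cone covered √(2.4² + 2.9²) ≈ 3.8 units.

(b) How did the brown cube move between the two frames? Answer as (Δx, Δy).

(-2.3, 1.6)

The brown cube started near (8.4, 1.5) and ended near (6.1, 3.1).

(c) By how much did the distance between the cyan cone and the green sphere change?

-3.3

The distance was about 6.2 in the first image and 2.9 in the second, so they moved 3.3 units closer together.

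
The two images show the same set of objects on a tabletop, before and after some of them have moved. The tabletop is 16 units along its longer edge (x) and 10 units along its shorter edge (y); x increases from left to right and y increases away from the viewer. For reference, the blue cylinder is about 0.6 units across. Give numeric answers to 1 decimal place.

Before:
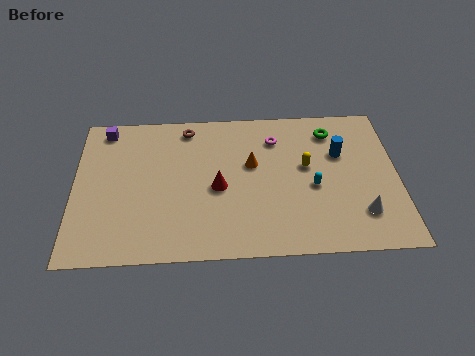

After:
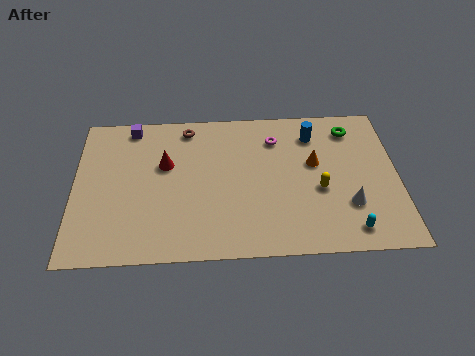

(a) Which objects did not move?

the brown torus and the magenta torus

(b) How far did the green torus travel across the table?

1.0

From (12.8, 8.1) to (13.8, 8.2), the green torus covered √(1.0² + 0.1²) ≈ 1.0 units.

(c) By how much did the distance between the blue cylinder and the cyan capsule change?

+4.1

The distance was about 2.6 in the first image and 6.7 in the second, so they moved 4.1 units further apart.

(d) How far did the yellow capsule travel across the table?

1.7

The yellow capsule was near (11.5, 5.7) before and (12.1, 4.1) after, so it travelled √(0.6² + 1.6²) ≈ 1.7 units.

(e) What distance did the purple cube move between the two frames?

1.3

From (1.5, 8.8) to (2.8, 8.9), the purple cube covered √(1.3² + 0.1²) ≈ 1.3 units.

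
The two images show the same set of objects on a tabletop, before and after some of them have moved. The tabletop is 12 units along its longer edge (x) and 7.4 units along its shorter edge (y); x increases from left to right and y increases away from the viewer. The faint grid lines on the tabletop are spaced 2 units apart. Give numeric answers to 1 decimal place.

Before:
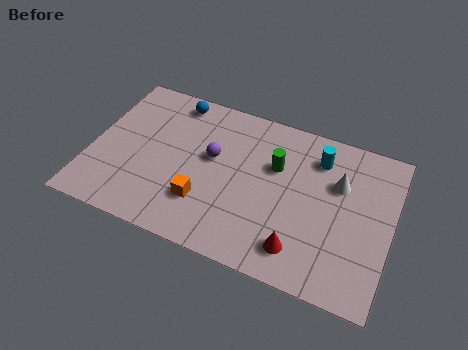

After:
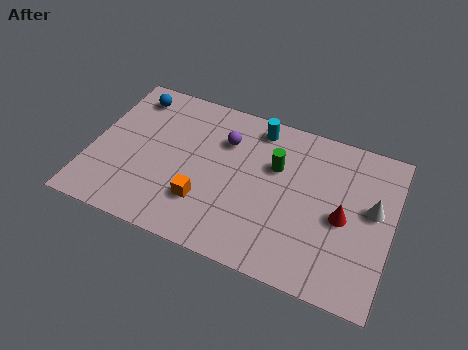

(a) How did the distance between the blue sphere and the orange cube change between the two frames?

+0.6

Before: roughly 4.7 units apart; after: 5.3. That's 0.6 units further apart.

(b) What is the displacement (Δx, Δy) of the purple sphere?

(0.4, 1.0)

From the two frames, the purple sphere sits at roughly (4.8, 4.3) before and (5.2, 5.3) after.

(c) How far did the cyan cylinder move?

2.6

The cyan cylinder was near (8.9, 5.8) before and (6.4, 6.4) after, so it travelled √(2.5² + 0.6²) ≈ 2.6 units.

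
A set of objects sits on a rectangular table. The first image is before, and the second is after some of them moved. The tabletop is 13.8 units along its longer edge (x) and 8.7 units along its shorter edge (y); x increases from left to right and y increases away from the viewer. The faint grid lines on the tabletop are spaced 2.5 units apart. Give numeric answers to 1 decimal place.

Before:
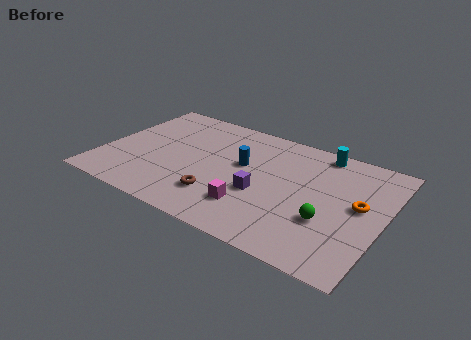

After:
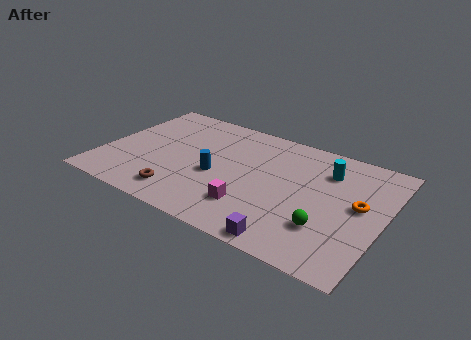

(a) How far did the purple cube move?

3.2

The purple cube was near (8.0, 3.4) before and (9.8, 0.8) after, so it travelled √(1.8² + 2.6²) ≈ 3.2 units.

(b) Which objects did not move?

the magenta cube and the orange torus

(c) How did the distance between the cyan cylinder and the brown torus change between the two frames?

+1.2

The distance was about 7.0 in the first image and 8.2 in the second, so they moved 1.2 units further apart.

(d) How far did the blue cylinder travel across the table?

1.8

The blue cylinder moved from about (6.8, 5.1) to (5.7, 3.7), a distance of √(1.1² + 1.4²) ≈ 1.8.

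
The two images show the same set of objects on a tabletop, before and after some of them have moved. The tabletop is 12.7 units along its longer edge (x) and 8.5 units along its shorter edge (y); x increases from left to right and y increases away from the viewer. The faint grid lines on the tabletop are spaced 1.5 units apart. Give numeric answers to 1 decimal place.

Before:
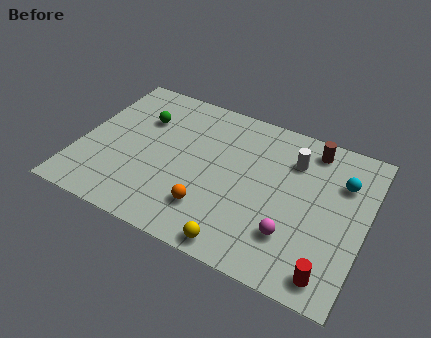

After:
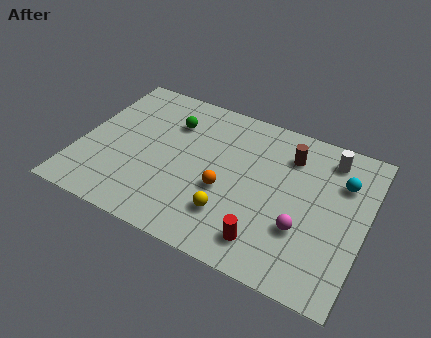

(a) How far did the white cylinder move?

1.7

The white cylinder moved from about (9.3, 6.3) to (10.8, 7.1), a distance of √(1.5² + 0.8²) ≈ 1.7.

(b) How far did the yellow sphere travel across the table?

1.5

The yellow sphere moved from about (7.6, 0.8) to (7.0, 2.2), a distance of √(0.6² + 1.4²) ≈ 1.5.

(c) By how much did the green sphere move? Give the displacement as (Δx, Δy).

(1.3, 0.3)

The green sphere started near (2.5, 5.9) and ended near (3.8, 6.2).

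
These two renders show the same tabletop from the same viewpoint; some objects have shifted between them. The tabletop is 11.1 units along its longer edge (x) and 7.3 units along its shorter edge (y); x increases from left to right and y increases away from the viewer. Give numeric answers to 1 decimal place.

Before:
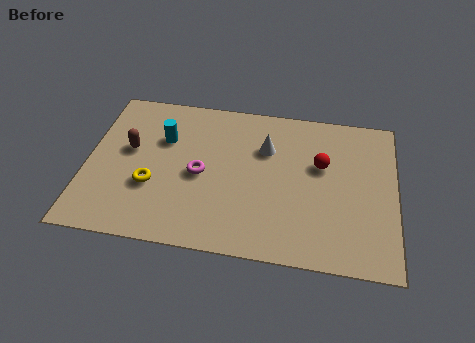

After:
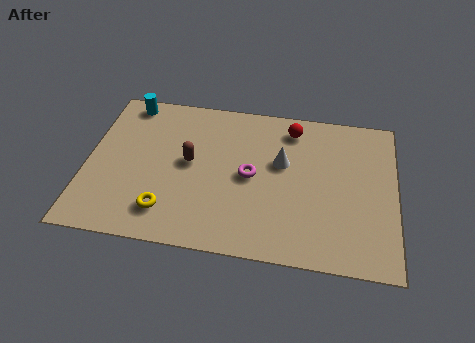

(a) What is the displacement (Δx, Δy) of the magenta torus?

(1.8, 0.2)

From the two frames, the magenta torus sits at roughly (4.1, 3.4) before and (5.9, 3.6) after.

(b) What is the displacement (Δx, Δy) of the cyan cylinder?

(-1.4, 1.6)

The cyan cylinder was at about (2.7, 4.9) and moved to about (1.3, 6.5).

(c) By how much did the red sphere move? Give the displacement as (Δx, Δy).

(-1.1, 1.6)

The red sphere started near (8.4, 4.5) and ended near (7.3, 6.1).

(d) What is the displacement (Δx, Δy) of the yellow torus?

(0.6, -1.1)

From the two frames, the yellow torus sits at roughly (2.4, 2.6) before and (3.0, 1.5) after.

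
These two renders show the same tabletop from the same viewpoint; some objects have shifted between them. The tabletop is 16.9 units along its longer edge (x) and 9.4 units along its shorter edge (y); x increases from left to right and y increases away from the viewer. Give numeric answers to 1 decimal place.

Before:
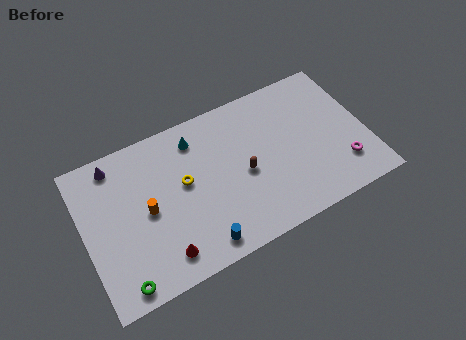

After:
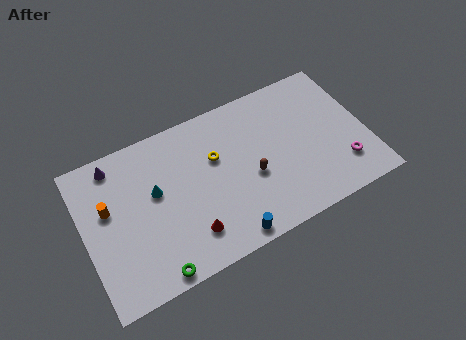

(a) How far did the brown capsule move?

0.6

The brown capsule was near (9.5, 4.3) before and (9.9, 3.9) after, so it travelled √(0.4² + 0.4²) ≈ 0.6 units.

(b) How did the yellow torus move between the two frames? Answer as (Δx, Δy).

(2.0, 0.7)

The yellow torus was at about (6.0, 5.3) and moved to about (8.0, 6.0).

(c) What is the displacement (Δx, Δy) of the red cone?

(1.7, 0.5)

The red cone started near (4.2, 1.6) and ended near (5.9, 2.1).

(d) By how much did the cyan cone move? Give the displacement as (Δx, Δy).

(-2.7, -2.2)

The cyan cone started near (7.0, 7.7) and ended near (4.3, 5.5).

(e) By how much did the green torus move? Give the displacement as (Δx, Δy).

(1.9, -0.2)

From the two frames, the green torus sits at roughly (1.7, 1.0) before and (3.6, 0.8) after.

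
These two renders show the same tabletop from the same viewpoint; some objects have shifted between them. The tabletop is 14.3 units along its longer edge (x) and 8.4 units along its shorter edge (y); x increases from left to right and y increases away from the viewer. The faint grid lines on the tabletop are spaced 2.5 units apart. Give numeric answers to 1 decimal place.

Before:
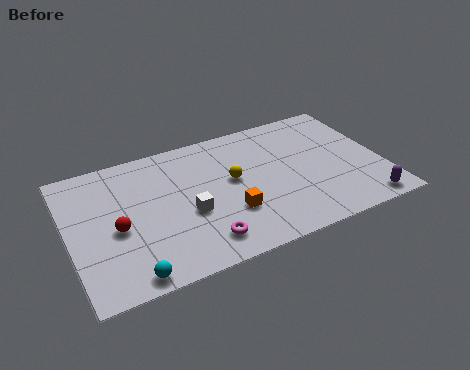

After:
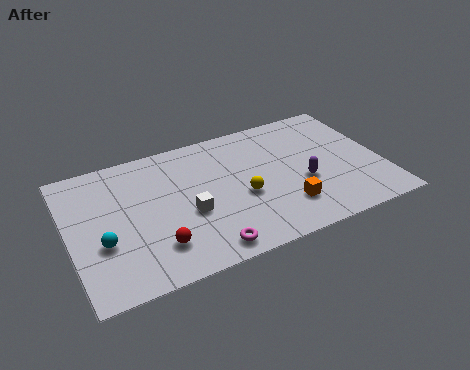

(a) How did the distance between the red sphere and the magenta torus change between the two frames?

-1.9

The distance was about 4.2 in the first image and 2.3 in the second, so they moved 1.9 units closer together.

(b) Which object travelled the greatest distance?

the purple capsule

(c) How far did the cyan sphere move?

2.5

The cyan sphere moved from about (2.4, 0.8) to (1.4, 3.1), a distance of √(1.0² + 2.3²) ≈ 2.5.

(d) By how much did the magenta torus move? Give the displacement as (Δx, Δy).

(0.1, -0.5)

The magenta torus was at about (5.7, 1.5) and moved to about (5.8, 1.0).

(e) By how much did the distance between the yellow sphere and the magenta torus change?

-0.5

They were about 3.7 units apart before and 3.2 after — 0.5 units closer together.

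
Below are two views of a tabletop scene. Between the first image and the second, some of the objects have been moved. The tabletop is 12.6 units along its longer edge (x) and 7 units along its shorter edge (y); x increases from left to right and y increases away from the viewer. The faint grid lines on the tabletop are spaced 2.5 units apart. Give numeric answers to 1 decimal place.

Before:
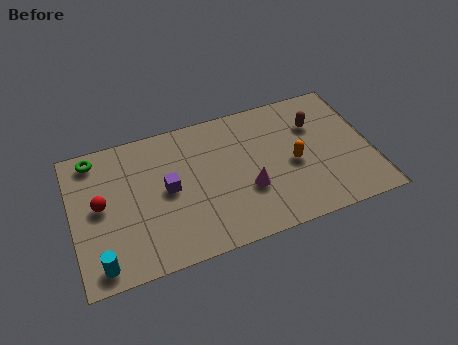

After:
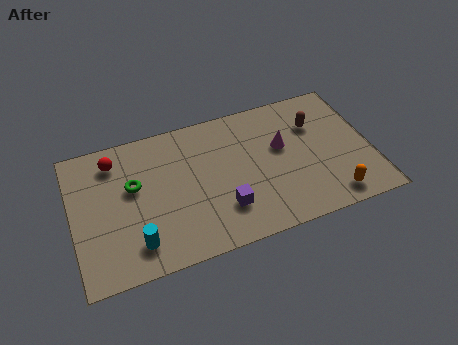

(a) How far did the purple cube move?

2.8

The purple cube was near (4.0, 3.6) before and (6.2, 1.9) after, so it travelled √(2.2² + 1.7²) ≈ 2.8 units.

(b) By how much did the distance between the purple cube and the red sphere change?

+2.9

Before: roughly 2.8 units apart; after: 5.7. That's 2.9 units further apart.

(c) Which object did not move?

the brown capsule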